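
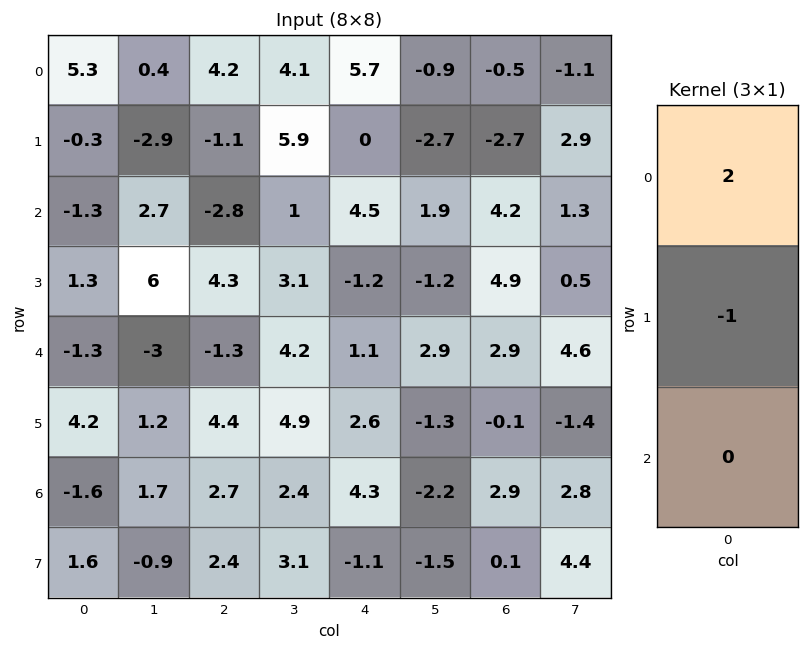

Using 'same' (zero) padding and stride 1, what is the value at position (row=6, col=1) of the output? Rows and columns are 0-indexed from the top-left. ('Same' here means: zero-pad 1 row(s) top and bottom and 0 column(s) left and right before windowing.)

0.7

The receptive field on the zero-padded input at this output position is [1.2 / 1.7 / -0.9]. Elementwise product with the kernel and sum: 1.2·2 + 1.7·-1.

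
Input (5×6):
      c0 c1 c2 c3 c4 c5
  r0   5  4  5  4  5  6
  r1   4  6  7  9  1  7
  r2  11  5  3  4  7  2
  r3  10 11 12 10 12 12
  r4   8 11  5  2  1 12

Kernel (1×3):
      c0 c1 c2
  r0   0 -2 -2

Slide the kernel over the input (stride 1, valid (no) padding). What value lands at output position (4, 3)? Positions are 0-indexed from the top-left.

-26

The receptive field on the input at this output position is [2 1 12]. Elementwise product with the kernel and sum: 1·-2 + 12·-2.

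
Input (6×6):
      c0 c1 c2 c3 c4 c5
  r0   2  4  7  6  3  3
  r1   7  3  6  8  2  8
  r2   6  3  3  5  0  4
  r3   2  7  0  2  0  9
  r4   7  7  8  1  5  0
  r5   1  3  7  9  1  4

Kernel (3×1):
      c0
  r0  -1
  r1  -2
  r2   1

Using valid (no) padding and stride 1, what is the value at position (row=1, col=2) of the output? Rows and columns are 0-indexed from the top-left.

-12

The receptive field on the input at this output position is [6 / 3 / 0]. Elementwise product with the kernel and sum: 6·-1 + 3·-2 + 0·1.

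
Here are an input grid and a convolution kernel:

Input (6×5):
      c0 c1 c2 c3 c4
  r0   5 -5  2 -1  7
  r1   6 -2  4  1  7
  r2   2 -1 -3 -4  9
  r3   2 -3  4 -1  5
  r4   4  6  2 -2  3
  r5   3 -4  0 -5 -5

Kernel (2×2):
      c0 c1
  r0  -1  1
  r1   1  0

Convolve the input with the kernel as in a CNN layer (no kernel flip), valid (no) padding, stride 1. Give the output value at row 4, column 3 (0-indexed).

The receptive field on the input at this output position is [-2 3 / -5 -5]. Elementwise product with the kernel and sum: -2·-1 + 3·1 + -5·1.

0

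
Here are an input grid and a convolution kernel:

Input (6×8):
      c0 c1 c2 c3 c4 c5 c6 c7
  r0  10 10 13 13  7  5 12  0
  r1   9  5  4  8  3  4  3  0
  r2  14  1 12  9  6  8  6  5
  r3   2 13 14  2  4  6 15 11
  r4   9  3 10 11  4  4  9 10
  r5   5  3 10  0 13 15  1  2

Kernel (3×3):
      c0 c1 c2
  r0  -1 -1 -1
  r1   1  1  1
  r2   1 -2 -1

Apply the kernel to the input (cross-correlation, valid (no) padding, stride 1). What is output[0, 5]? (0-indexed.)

The receptive field on the input at this output position is [5 12 0 / 4 3 0 / 8 6 5]. Elementwise product with the kernel and sum: 5·-1 + 12·-1 + 0·-1 + 4·1 + 3·1 + 0·1 + 8·1 + 6·-2 + 5·-1.

-19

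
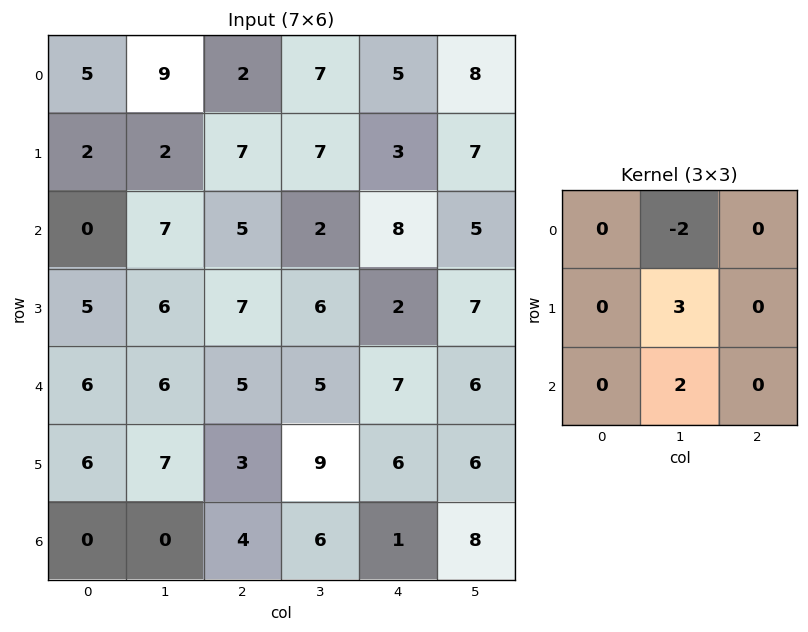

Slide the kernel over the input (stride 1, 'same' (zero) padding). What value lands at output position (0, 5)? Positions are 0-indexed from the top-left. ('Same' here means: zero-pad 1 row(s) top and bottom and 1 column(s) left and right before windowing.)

The receptive field on the zero-padded input at this output position is [0 0 0 / 5 8 0 / 3 7 0]. Elementwise product with the kernel and sum: 0·-2 + 8·3 + 7·2.

38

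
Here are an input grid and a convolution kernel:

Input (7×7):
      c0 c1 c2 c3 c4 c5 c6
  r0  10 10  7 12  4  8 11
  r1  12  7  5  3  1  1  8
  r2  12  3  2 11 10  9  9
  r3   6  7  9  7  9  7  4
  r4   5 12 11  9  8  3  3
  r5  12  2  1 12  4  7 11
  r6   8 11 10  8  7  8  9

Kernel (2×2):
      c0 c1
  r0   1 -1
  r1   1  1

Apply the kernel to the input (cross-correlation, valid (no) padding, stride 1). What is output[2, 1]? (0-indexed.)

The receptive field on the input at this output position is [3 2 / 7 9]. Elementwise product with the kernel and sum: 3·1 + 2·-1 + 7·1 + 9·1.

17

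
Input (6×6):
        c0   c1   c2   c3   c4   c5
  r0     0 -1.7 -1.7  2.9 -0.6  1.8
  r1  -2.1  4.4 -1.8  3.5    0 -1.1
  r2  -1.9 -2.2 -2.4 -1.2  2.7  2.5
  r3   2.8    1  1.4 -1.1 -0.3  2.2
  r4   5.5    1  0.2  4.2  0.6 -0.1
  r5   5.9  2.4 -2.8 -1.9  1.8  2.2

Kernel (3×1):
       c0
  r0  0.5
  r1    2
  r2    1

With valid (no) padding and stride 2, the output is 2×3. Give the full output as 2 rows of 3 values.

-6.1 -6.85 2.4
10.15 1.8 1.35

Output[0,0]: The receptive field on the input at this output position is [0 / -2.1 / -1.9]. Elementwise product with the kernel and sum: 0·0.5 + -2.1·2 + -1.9·1.
Output[0,1]: The receptive field on the input at this output position is [-1.7 / -1.8 / -2.4]. Elementwise product with the kernel and sum: -1.7·0.5 + -1.8·2 + -2.4·1.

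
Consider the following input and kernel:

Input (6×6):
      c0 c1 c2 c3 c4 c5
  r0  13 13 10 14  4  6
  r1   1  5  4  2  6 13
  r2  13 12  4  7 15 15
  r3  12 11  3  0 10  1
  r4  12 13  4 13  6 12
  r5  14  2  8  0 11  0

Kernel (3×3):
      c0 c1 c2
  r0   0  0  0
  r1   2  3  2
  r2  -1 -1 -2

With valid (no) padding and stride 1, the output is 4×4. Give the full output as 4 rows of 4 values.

Output[0,0]: The receptive field on the input at this output position is [13 13 10 / 1 5 4 / 13 12 4]. Elementwise product with the kernel and sum: 1·2 + 5·3 + 4·2 + 13·-1 + 12·-1 + 4·-2.
Output[0,1]: The receptive field on the input at this output position is [13 10 14 / 5 4 2 / 12 4 7]. Elementwise product with the kernel and sum: 5·2 + 4·3 + 2·2 + 12·-1 + 4·-1 + 7·-2.

-8 -4 -15 -4
41 36 36 77
30 -12 -3 -11
39 54 29 57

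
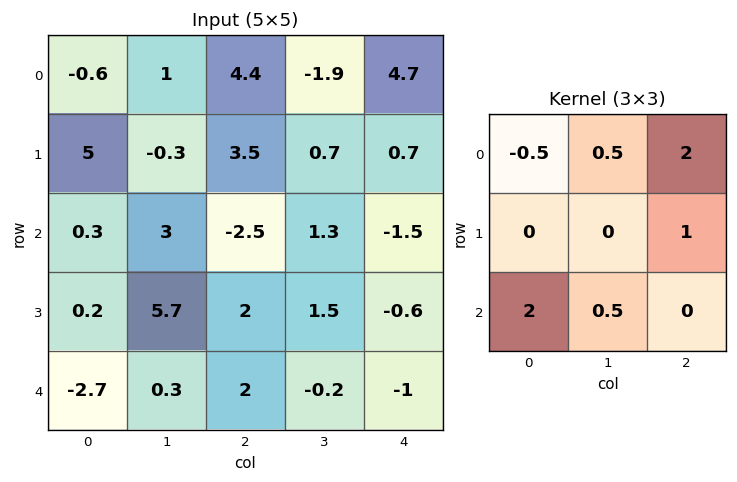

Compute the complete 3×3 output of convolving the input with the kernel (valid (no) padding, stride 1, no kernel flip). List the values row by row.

Output[0,0]: The receptive field on the input at this output position is [-0.6 1 4.4 / 5 -0.3 3.5 / 0.3 3 -2.5]. Elementwise product with the kernel and sum: -0.6·-0.5 + 1·0.5 + 4.4·2 + 3.5·1 + 0.3·2 + 3·0.5.

15.2 3.35 2.6
5.1 17 3.25
-6.9 2.95 2.2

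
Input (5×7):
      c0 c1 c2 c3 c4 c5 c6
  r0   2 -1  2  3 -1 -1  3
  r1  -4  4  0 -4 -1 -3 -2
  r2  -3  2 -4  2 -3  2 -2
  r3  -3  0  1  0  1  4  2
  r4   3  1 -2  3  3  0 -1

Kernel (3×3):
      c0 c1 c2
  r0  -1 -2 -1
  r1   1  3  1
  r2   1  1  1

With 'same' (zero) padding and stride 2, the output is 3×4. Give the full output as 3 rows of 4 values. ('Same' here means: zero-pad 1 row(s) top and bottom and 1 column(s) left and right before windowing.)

Output[0,0]: The receptive field on the zero-padded input at this output position is [0 0 0 / 0 2 -1 / 0 -4 4]. Elementwise product with the kernel and sum: 0·-1 + 0·-2 + 0·-1 + 0·1 + 2·3 + -1·1 + 0·1 + -4·1 + 4·1.

5 8 -9 3
-6 -7 9 9
16 -4 6 -11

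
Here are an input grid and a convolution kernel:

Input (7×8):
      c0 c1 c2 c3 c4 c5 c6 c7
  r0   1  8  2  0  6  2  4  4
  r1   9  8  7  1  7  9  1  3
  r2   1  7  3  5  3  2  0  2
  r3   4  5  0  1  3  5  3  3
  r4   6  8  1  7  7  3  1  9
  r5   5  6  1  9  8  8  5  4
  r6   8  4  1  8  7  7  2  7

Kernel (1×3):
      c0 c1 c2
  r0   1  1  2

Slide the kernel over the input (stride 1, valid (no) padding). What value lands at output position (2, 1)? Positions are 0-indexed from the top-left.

20

The receptive field on the input at this output position is [7 3 5]. Elementwise product with the kernel and sum: 7·1 + 3·1 + 5·2.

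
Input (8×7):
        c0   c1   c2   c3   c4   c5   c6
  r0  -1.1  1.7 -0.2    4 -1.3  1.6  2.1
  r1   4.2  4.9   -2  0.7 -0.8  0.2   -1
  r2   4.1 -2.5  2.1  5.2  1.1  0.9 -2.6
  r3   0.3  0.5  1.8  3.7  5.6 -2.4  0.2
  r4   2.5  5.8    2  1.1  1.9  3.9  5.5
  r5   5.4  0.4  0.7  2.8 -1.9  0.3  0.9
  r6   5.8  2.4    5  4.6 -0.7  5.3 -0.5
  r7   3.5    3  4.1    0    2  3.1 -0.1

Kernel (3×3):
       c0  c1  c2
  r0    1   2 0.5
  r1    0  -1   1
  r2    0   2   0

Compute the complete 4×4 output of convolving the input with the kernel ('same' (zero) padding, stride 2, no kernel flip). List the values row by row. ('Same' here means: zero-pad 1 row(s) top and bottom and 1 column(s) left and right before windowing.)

11.2 0.2 1.3 -4.1
4.85 7.95 10.2 1.2
14.95 6.45 11.9 -5.7
14.6 11 9.15 2.4

Output[0,0]: The receptive field on the zero-padded input at this output position is [0 0 0 / 0 -1.1 1.7 / 0 4.2 4.9]. Elementwise product with the kernel and sum: 0·1 + 0·2 + 0·0.5 + -1.1·-1 + 1.7·1 + 4.2·2.
Output[0,1]: The receptive field on the zero-padded input at this output position is [0 0 0 / 1.7 -0.2 4 / 4.9 -2 0.7]. Elementwise product with the kernel and sum: 0·1 + 0·2 + 0·0.5 + -0.2·-1 + 4·1 + -2·2.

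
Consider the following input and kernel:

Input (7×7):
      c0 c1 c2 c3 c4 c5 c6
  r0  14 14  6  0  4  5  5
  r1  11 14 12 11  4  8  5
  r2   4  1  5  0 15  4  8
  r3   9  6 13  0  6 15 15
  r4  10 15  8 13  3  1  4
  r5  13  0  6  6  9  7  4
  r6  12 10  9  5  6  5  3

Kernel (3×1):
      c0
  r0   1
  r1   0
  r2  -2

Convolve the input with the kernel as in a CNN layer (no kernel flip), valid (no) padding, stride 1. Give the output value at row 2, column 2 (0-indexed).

-11

The receptive field on the input at this output position is [5 / 13 / 8]. Elementwise product with the kernel and sum: 5·1 + 8·-2.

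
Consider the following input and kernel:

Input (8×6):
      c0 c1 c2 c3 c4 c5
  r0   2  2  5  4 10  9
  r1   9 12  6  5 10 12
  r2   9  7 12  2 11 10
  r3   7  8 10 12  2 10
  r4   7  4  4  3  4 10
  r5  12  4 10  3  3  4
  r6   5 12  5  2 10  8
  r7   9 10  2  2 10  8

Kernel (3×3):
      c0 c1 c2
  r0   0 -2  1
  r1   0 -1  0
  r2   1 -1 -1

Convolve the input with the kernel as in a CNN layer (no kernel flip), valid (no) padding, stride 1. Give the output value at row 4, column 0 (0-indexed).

The receptive field on the input at this output position is [7 4 4 / 12 4 10 / 5 12 5]. Elementwise product with the kernel and sum: 4·-2 + 4·1 + 4·-1 + 5·1 + 12·-1 + 5·-1.

-20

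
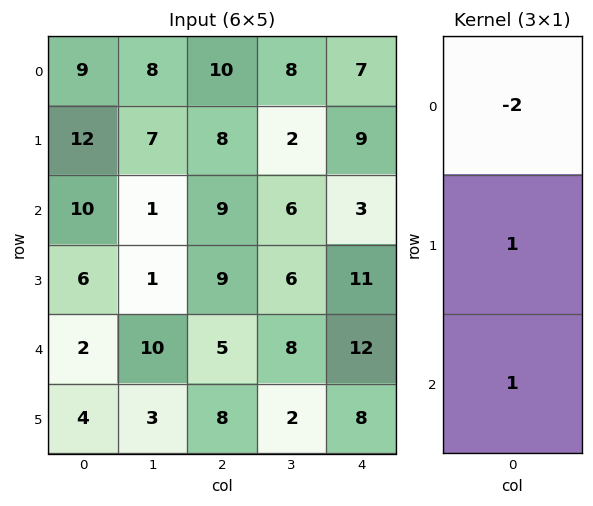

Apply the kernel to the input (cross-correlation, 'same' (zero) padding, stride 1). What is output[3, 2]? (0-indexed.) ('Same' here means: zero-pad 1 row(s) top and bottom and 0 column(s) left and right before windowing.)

-4

The receptive field on the zero-padded input at this output position is [9 / 9 / 5]. Elementwise product with the kernel and sum: 9·-2 + 9·1 + 5·1.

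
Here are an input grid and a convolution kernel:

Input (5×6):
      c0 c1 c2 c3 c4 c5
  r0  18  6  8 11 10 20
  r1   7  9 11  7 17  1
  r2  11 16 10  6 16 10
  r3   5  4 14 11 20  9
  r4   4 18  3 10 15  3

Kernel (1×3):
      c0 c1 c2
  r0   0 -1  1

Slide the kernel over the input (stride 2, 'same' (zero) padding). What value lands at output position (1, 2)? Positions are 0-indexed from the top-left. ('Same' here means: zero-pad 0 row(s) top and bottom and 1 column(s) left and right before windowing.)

The receptive field on the zero-padded input at this output position is [6 16 10]. Elementwise product with the kernel and sum: 16·-1 + 10·1.

-6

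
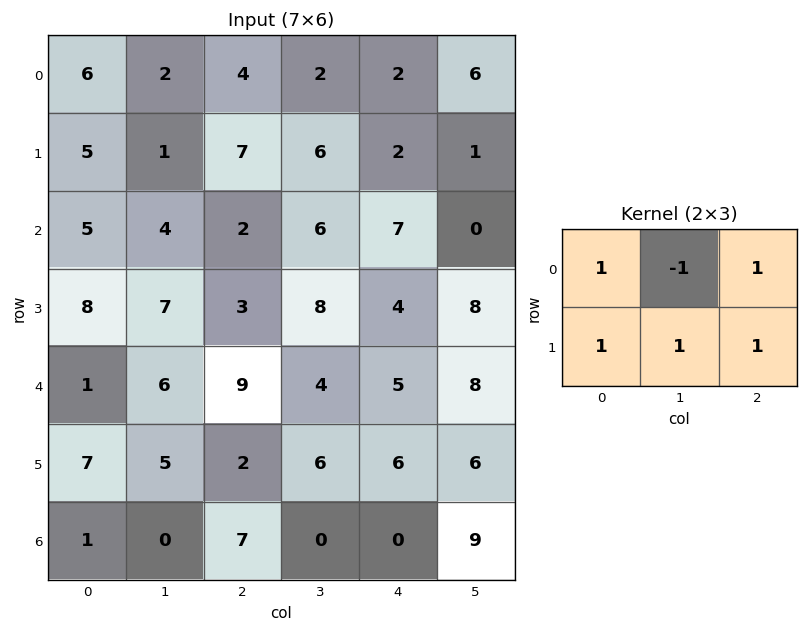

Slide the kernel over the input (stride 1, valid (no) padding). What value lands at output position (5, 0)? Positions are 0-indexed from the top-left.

12

The receptive field on the input at this output position is [7 5 2 / 1 0 7]. Elementwise product with the kernel and sum: 7·1 + 5·-1 + 2·1 + 1·1 + 0·1 + 7·1.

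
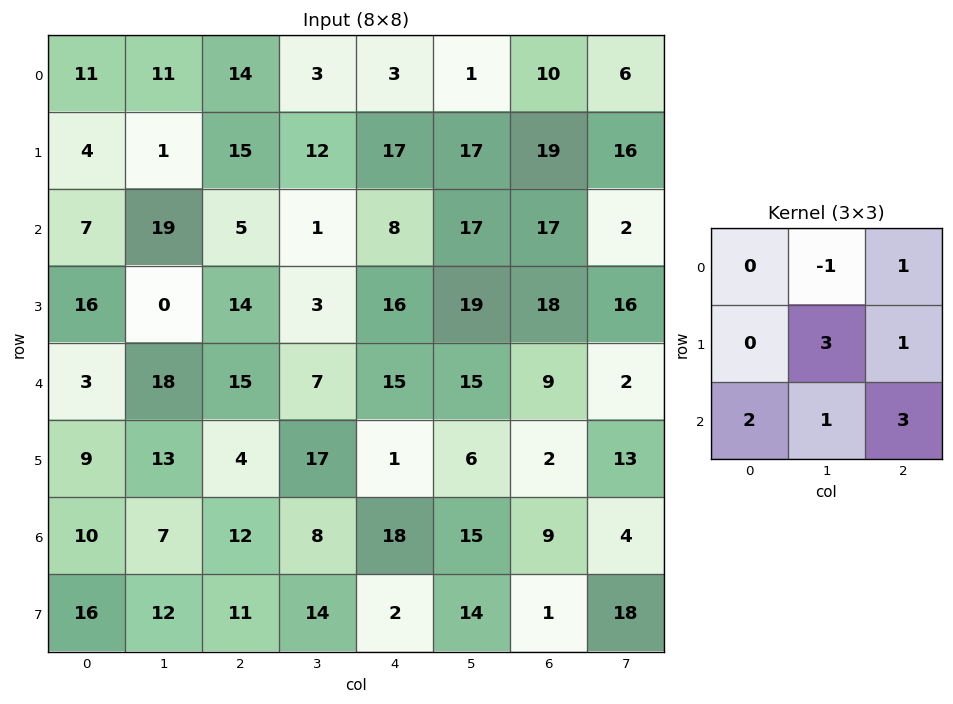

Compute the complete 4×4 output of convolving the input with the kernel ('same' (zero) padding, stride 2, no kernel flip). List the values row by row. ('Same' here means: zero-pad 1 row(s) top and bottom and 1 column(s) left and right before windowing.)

Output[0,0]: The receptive field on the zero-padded input at this output position is [0 0 0 / 0 11 11 / 0 4 1]. Elementwise product with the kernel and sum: 0·-1 + 0·1 + 11·3 + 11·1 + 0·2 + 4·1 + 1·3.

51 98 102 137
53 36 120 154
59 122 116 80
93 134 146 125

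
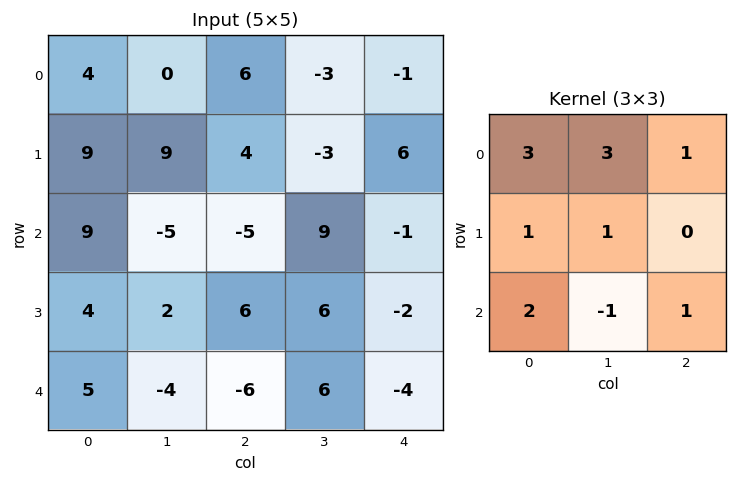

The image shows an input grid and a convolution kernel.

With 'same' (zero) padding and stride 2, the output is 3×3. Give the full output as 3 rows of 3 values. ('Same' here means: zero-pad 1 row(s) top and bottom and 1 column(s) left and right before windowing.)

Output[0,0]: The receptive field on the zero-padded input at this output position is [0 0 0 / 0 4 0 / 0 9 9]. Elementwise product with the kernel and sum: 0·3 + 0·3 + 0·1 + 0·1 + 4·1 + 0·2 + 9·-1 + 9·1.
Output[0,1]: The receptive field on the zero-padded input at this output position is [0 0 0 / 0 6 -3 / 9 4 -3]. Elementwise product with the kernel and sum: 0·3 + 0·3 + 0·1 + 0·1 + 6·1 + 9·2 + 4·-1 + -3·1.

4 17 -16
43 30 31
19 20 14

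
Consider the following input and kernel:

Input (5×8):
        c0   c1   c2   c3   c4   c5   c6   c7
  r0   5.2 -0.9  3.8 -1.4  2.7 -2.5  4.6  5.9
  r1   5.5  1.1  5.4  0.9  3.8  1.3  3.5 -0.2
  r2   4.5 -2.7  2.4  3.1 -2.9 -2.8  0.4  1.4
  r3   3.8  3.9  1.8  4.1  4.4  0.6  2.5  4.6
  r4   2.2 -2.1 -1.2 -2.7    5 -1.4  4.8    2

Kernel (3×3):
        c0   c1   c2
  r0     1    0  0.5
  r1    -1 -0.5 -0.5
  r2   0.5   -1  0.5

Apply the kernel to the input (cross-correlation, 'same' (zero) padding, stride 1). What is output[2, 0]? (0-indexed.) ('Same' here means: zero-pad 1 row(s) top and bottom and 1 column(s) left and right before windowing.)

The receptive field on the zero-padded input at this output position is [0 5.5 1.1 / 0 4.5 -2.7 / 0 3.8 3.9]. Elementwise product with the kernel and sum: 0·1 + 1.1·0.5 + 0·-1 + 4.5·-0.5 + -2.7·-0.5 + 0·0.5 + 3.8·-1 + 3.9·0.5.

-2.2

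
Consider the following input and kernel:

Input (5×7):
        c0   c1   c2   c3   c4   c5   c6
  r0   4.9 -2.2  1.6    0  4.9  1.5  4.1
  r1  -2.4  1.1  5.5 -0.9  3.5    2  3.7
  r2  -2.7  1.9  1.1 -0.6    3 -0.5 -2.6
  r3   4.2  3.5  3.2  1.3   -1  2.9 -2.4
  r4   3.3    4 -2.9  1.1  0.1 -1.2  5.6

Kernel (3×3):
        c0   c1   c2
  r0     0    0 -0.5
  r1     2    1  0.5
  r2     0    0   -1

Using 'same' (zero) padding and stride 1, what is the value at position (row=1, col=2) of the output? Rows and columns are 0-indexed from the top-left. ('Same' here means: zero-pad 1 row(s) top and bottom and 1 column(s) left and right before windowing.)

The receptive field on the zero-padded input at this output position is [-2.2 1.6 0 / 1.1 5.5 -0.9 / 1.9 1.1 -0.6]. Elementwise product with the kernel and sum: 0·-0.5 + 1.1·2 + 5.5·1 + -0.9·0.5 + -0.6·-1.

7.85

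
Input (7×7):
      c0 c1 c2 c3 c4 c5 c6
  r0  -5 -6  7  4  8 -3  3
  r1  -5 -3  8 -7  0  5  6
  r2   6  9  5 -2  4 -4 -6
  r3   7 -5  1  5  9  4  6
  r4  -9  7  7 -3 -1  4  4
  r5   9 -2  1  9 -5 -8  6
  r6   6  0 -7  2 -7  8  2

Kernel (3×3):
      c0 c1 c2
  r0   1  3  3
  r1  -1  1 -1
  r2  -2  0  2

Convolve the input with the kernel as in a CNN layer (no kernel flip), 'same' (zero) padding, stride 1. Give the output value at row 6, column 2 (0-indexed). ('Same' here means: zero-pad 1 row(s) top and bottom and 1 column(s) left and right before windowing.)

The receptive field on the zero-padded input at this output position is [-2 1 9 / 0 -7 2 / 0 0 0]. Elementwise product with the kernel and sum: -2·1 + 1·3 + 9·3 + 0·-1 + -7·1 + 2·-1 + 0·-2 + 0·2.

19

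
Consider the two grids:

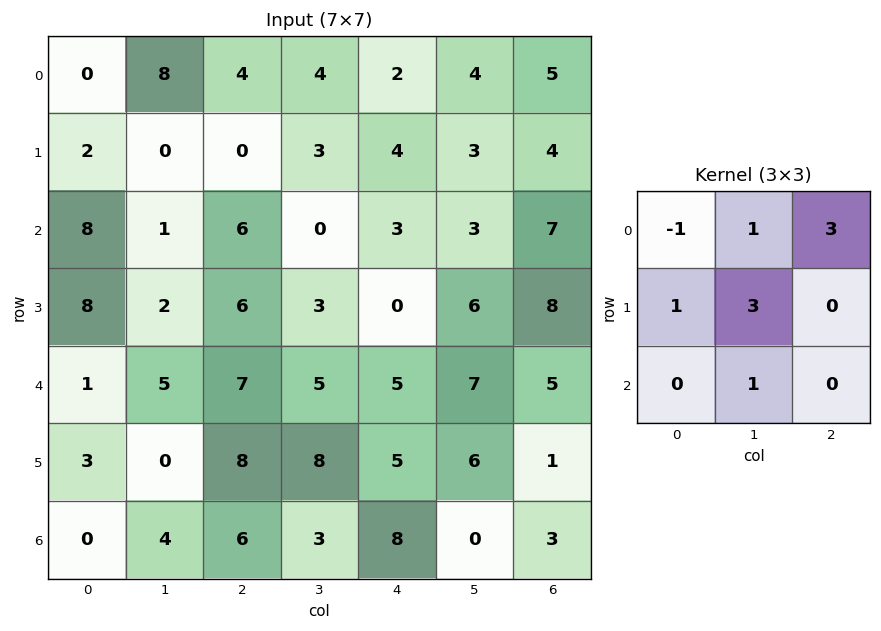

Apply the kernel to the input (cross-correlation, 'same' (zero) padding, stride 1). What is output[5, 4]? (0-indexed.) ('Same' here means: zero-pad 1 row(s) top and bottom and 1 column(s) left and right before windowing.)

The receptive field on the zero-padded input at this output position is [5 5 7 / 8 5 6 / 3 8 0]. Elementwise product with the kernel and sum: 5·-1 + 5·1 + 7·3 + 8·1 + 5·3 + 8·1.

52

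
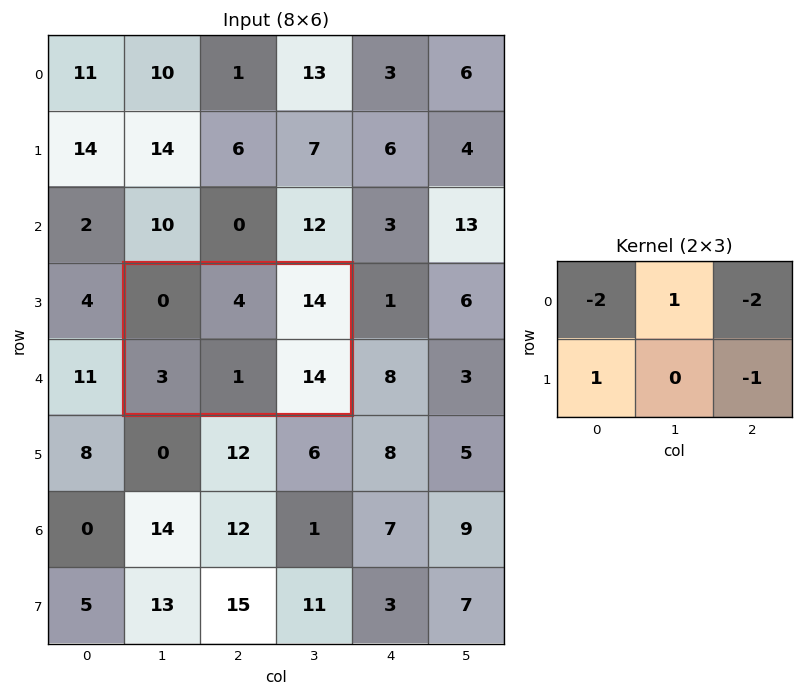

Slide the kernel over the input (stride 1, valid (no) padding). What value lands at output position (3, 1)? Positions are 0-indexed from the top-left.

The receptive field on the input at this output position is [0 4 14 / 3 1 14]. Elementwise product with the kernel and sum: 0·-2 + 4·1 + 14·-2 + 3·1 + 14·-1.

-35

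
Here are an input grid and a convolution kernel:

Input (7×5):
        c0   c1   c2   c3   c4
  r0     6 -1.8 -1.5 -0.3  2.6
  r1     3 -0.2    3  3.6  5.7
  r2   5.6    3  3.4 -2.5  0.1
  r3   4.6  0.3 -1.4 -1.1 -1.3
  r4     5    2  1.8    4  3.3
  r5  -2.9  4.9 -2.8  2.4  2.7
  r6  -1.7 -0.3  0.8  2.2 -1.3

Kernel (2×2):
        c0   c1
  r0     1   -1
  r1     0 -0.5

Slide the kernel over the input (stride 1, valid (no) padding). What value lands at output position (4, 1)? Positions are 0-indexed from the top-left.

The receptive field on the input at this output position is [2 1.8 / 4.9 -2.8]. Elementwise product with the kernel and sum: 2·1 + 1.8·-1 + -2.8·-0.5.

1.6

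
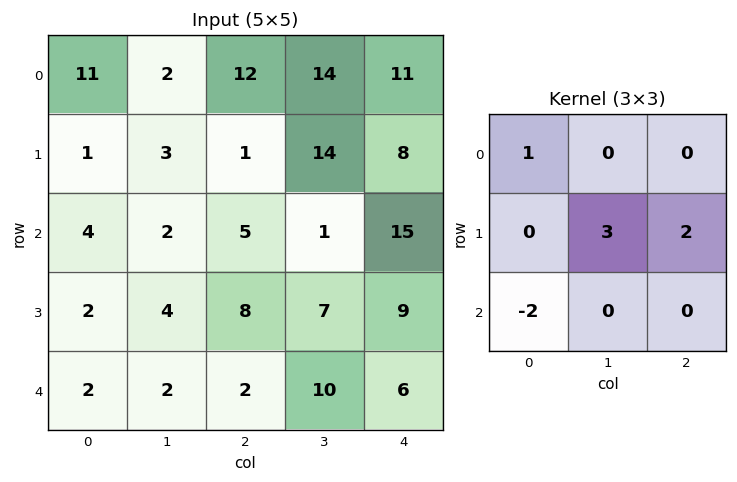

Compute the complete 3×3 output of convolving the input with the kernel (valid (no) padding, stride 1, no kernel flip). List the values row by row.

14 29 60
13 12 18
28 36 40

Output[0,0]: The receptive field on the input at this output position is [11 2 12 / 1 3 1 / 4 2 5]. Elementwise product with the kernel and sum: 11·1 + 3·3 + 1·2 + 4·-2.
Output[0,1]: The receptive field on the input at this output position is [2 12 14 / 3 1 14 / 2 5 1]. Elementwise product with the kernel and sum: 2·1 + 1·3 + 14·2 + 2·-2.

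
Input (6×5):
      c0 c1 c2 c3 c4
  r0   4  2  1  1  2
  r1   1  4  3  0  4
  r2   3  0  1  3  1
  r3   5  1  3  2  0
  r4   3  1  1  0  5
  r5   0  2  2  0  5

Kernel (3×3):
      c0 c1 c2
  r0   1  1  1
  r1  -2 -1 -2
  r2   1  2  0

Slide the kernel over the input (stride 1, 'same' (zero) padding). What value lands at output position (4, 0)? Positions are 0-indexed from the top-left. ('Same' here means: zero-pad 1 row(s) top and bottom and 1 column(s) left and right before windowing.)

The receptive field on the zero-padded input at this output position is [0 5 1 / 0 3 1 / 0 0 2]. Elementwise product with the kernel and sum: 0·1 + 5·1 + 1·1 + 0·-2 + 3·-1 + 1·-2 + 0·1 + 0·2.

1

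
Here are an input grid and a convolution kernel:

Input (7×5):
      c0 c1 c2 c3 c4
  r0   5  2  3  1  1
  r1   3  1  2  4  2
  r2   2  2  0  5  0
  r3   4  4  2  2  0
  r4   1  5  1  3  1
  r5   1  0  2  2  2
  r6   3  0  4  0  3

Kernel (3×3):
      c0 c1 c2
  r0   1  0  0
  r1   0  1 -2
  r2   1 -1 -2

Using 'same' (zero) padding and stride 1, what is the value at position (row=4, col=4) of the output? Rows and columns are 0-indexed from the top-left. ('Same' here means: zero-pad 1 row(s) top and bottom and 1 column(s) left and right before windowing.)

The receptive field on the zero-padded input at this output position is [2 0 0 / 3 1 0 / 2 2 0]. Elementwise product with the kernel and sum: 2·1 + 1·1 + 0·-2 + 2·1 + 2·-1 + 0·-2.

3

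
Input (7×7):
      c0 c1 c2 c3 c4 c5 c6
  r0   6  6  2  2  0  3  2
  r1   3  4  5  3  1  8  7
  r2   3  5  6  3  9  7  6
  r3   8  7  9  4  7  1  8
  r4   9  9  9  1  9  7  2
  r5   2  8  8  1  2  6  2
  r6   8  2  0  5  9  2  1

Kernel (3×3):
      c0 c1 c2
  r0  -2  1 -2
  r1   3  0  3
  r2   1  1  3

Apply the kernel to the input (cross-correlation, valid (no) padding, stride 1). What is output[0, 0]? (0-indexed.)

The receptive field on the input at this output position is [6 6 2 / 3 4 5 / 3 5 6]. Elementwise product with the kernel and sum: 6·-2 + 6·1 + 2·-2 + 3·3 + 5·3 + 3·1 + 5·1 + 6·3.

40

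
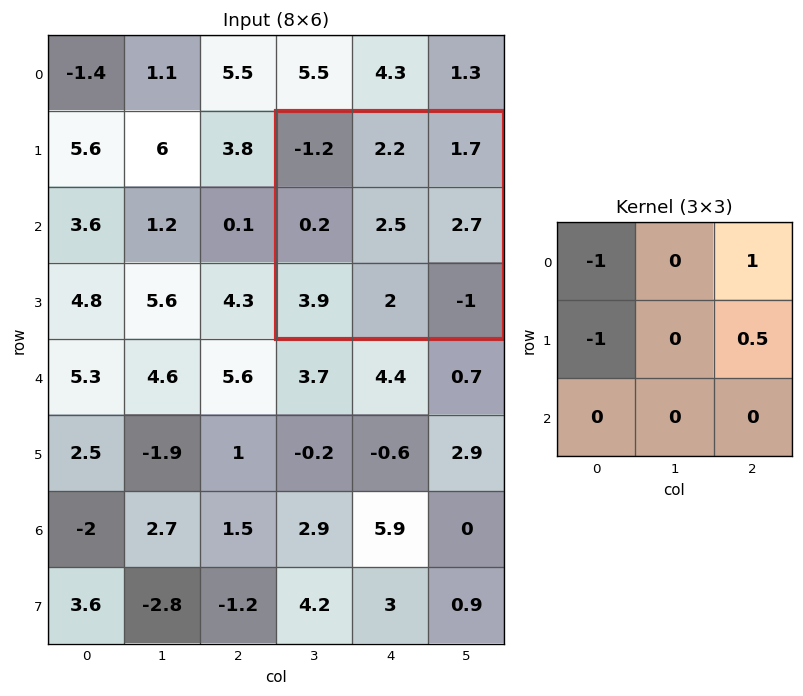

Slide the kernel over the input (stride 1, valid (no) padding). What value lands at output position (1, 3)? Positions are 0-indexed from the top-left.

The receptive field on the input at this output position is [-1.2 2.2 1.7 / 0.2 2.5 2.7 / 3.9 2 -1]. Elementwise product with the kernel and sum: -1.2·-1 + 1.7·1 + 0.2·-1 + 2.7·0.5.

4.05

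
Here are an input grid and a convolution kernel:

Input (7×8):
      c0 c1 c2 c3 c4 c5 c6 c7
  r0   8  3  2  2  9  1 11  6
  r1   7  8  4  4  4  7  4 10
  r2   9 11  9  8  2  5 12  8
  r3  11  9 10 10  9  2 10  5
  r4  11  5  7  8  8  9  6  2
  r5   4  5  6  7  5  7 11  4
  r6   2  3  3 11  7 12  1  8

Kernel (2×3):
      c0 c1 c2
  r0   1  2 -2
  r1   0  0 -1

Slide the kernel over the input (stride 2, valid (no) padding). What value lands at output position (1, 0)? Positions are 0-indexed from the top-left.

3

The receptive field on the input at this output position is [9 11 9 / 11 9 10]. Elementwise product with the kernel and sum: 9·1 + 11·2 + 9·-2 + 10·-1.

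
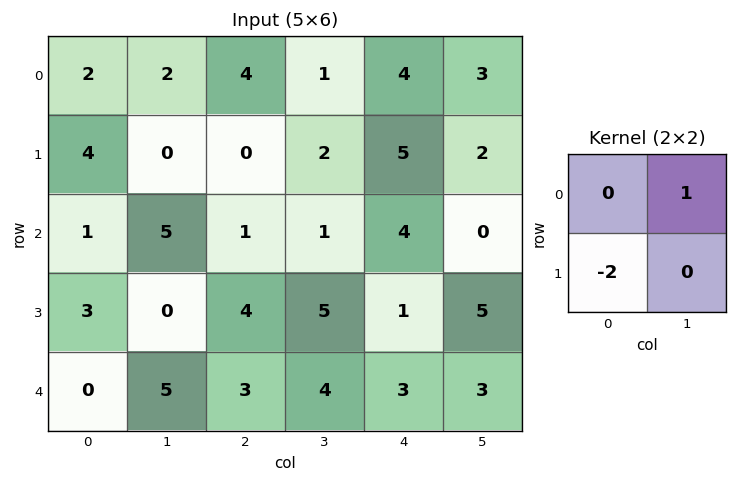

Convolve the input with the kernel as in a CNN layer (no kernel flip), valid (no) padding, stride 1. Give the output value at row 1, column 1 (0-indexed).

-10

The receptive field on the input at this output position is [0 0 / 5 1]. Elementwise product with the kernel and sum: 0·1 + 5·-2.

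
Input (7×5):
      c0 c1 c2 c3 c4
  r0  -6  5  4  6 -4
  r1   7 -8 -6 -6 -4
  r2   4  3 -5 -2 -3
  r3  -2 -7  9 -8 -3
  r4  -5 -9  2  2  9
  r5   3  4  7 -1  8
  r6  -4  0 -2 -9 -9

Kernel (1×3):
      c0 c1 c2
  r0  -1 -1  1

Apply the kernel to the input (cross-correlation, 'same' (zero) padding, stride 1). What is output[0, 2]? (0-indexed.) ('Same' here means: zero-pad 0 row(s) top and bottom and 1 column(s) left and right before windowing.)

-3

The receptive field on the zero-padded input at this output position is [5 4 6]. Elementwise product with the kernel and sum: 5·-1 + 4·-1 + 6·1.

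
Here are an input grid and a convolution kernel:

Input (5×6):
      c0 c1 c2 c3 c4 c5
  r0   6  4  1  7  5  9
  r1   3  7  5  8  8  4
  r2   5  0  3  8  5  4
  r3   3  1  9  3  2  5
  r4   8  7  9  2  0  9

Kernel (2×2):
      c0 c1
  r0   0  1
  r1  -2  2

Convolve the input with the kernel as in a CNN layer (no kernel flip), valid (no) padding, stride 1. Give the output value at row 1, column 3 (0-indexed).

2

The receptive field on the input at this output position is [8 8 / 8 5]. Elementwise product with the kernel and sum: 8·1 + 8·-2 + 5·2.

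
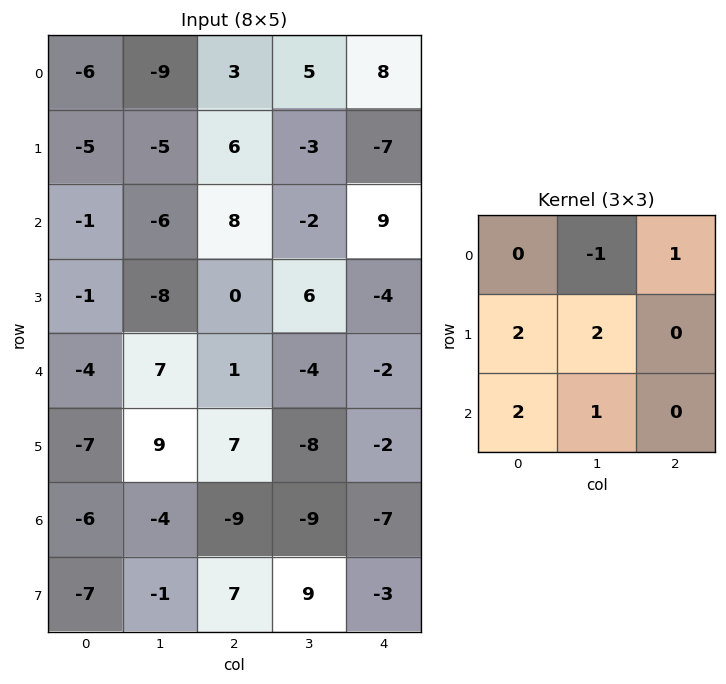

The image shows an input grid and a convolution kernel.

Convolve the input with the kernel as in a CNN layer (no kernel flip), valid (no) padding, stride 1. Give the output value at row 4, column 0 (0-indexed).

-18

The receptive field on the input at this output position is [-4 7 1 / -7 9 7 / -6 -4 -9]. Elementwise product with the kernel and sum: 7·-1 + 1·1 + -7·2 + 9·2 + -6·2 + -4·1.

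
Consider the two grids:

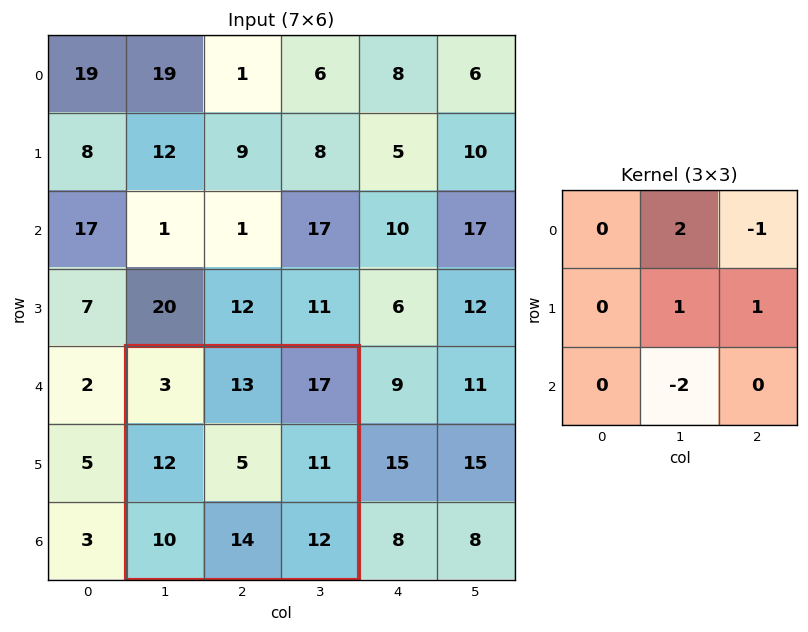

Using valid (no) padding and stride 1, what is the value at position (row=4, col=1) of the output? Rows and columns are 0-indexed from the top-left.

-3

The receptive field on the input at this output position is [3 13 17 / 12 5 11 / 10 14 12]. Elementwise product with the kernel and sum: 13·2 + 17·-1 + 5·1 + 11·1 + 14·-2.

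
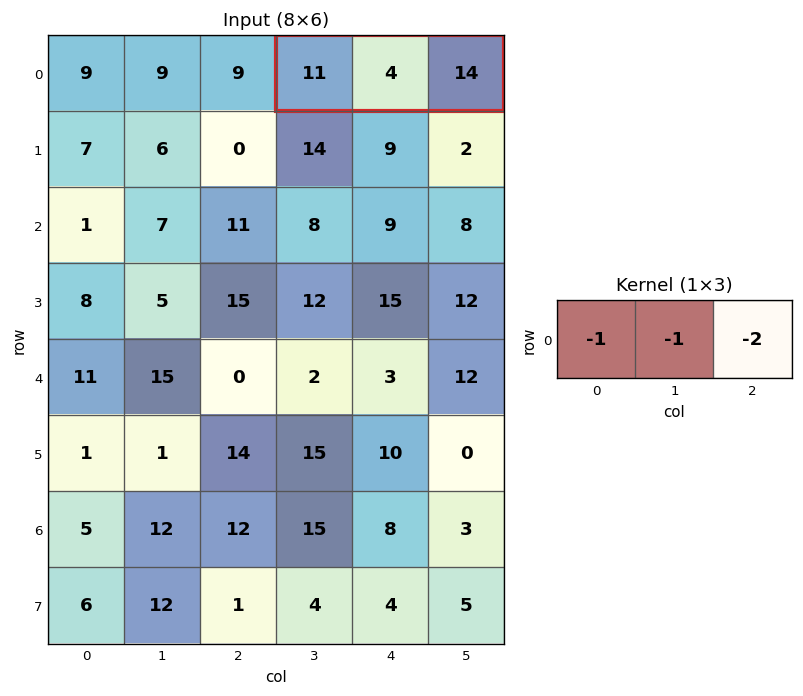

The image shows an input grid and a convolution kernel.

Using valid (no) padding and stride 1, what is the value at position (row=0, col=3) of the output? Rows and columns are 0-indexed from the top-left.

-43

The receptive field on the input at this output position is [11 4 14]. Elementwise product with the kernel and sum: 11·-1 + 4·-1 + 14·-2.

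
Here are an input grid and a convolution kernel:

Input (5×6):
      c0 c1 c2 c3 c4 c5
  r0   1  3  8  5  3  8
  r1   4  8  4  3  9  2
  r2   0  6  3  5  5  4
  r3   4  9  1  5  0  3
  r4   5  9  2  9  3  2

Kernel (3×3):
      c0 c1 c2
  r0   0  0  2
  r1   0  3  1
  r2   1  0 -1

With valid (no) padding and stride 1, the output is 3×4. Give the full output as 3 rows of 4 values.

41 26 22 46
32 24 39 25
37 18 24 18

Output[0,0]: The receptive field on the input at this output position is [1 3 8 / 4 8 4 / 0 6 3]. Elementwise product with the kernel and sum: 8·2 + 8·3 + 4·1 + 0·1 + 3·-1.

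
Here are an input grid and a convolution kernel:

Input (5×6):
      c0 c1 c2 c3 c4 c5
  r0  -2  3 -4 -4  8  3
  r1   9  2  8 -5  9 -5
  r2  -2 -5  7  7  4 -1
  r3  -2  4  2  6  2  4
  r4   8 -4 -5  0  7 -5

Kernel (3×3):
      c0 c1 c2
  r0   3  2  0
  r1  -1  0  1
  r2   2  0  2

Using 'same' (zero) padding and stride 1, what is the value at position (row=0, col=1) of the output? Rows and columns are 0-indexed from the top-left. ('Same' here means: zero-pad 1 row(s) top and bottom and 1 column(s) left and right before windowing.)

The receptive field on the zero-padded input at this output position is [0 0 0 / -2 3 -4 / 9 2 8]. Elementwise product with the kernel and sum: 0·3 + 0·2 + -2·-1 + -4·1 + 9·2 + 8·2.

32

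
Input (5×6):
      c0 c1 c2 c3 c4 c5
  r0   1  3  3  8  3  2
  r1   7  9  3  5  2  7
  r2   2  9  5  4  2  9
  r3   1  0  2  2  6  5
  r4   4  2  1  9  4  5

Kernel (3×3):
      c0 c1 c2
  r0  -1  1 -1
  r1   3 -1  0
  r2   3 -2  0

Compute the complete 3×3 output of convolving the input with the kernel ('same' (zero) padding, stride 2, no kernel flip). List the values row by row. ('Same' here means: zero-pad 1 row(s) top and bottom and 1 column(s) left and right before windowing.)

-15 27 32
-6 7 -6
-3 5 22

Output[0,0]: The receptive field on the zero-padded input at this output position is [0 0 0 / 0 1 3 / 0 7 9]. Elementwise product with the kernel and sum: 0·-1 + 0·1 + 0·-1 + 0·3 + 1·-1 + 0·3 + 7·-2.
Output[0,1]: The receptive field on the zero-padded input at this output position is [0 0 0 / 3 3 8 / 9 3 5]. Elementwise product with the kernel and sum: 0·-1 + 0·1 + 0·-1 + 3·3 + 3·-1 + 9·3 + 3·-2.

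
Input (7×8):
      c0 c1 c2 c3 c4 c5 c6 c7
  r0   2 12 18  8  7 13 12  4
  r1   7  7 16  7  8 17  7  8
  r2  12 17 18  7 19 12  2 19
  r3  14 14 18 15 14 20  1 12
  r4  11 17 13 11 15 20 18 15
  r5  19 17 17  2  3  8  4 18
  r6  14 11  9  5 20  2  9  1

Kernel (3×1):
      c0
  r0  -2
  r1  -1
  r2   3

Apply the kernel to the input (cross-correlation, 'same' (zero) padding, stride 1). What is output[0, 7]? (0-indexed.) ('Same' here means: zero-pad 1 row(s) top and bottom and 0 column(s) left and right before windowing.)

20

The receptive field on the zero-padded input at this output position is [0 / 4 / 8]. Elementwise product with the kernel and sum: 0·-2 + 4·-1 + 8·3.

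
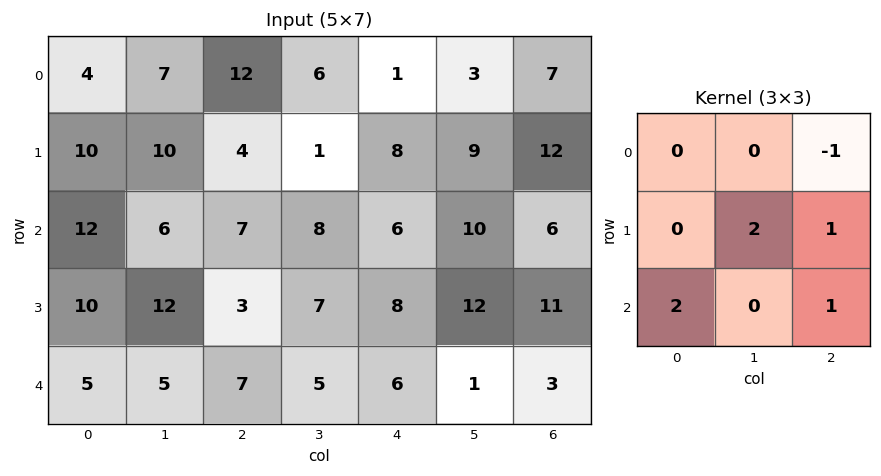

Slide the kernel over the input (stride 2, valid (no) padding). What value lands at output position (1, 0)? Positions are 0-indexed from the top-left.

37

The receptive field on the input at this output position is [12 6 7 / 10 12 3 / 5 5 7]. Elementwise product with the kernel and sum: 7·-1 + 12·2 + 3·1 + 5·2 + 7·1.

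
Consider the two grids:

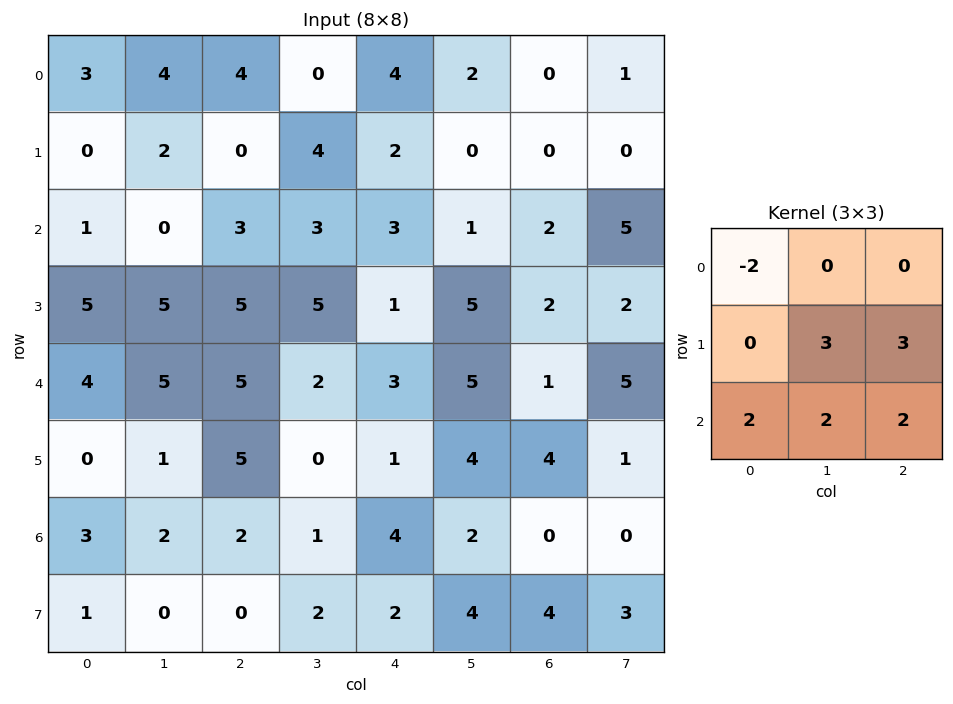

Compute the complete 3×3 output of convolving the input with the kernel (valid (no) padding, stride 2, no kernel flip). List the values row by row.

8 28 4
56 32 33
24 7 30

Output[0,0]: The receptive field on the input at this output position is [3 4 4 / 0 2 0 / 1 0 3]. Elementwise product with the kernel and sum: 3·-2 + 2·3 + 0·3 + 1·2 + 0·2 + 3·2.
Output[0,1]: The receptive field on the input at this output position is [4 0 4 / 0 4 2 / 3 3 3]. Elementwise product with the kernel and sum: 4·-2 + 4·3 + 2·3 + 3·2 + 3·2 + 3·2.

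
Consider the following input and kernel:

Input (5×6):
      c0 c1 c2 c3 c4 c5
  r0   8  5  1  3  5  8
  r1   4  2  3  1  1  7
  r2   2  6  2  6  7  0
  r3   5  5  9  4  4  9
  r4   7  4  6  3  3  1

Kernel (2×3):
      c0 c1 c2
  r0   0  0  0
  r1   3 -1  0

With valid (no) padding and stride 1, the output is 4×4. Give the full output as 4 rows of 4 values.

10 3 8 2
0 16 0 11
10 6 23 8
17 6 15 6

Output[0,0]: The receptive field on the input at this output position is [8 5 1 / 4 2 3]. Elementwise product with the kernel and sum: 4·3 + 2·-1.
Output[0,1]: The receptive field on the input at this output position is [5 1 3 / 2 3 1]. Elementwise product with the kernel and sum: 2·3 + 3·-1.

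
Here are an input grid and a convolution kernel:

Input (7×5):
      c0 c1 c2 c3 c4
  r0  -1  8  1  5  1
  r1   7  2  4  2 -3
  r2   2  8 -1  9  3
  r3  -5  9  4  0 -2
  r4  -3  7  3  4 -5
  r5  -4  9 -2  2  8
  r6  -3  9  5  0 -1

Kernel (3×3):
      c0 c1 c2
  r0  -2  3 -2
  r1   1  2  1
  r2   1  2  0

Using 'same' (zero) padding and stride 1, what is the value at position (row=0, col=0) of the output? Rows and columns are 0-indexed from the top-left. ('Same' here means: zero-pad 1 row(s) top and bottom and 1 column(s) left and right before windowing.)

20

The receptive field on the zero-padded input at this output position is [0 0 0 / 0 -1 8 / 0 7 2]. Elementwise product with the kernel and sum: 0·-2 + 0·3 + 0·-2 + 0·1 + -1·2 + 8·1 + 0·1 + 7·2.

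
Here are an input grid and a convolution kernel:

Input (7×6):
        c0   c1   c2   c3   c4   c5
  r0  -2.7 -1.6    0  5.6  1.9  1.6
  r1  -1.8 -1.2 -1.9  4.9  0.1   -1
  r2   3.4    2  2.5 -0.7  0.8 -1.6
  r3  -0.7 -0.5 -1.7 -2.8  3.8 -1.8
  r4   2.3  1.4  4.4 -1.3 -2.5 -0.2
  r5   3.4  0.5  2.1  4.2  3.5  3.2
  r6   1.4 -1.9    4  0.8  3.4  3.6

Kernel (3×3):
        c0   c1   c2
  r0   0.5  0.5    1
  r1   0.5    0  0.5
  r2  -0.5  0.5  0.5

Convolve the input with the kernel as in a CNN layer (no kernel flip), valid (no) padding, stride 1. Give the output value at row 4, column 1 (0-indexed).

The receptive field on the input at this output position is [1.4 4.4 -1.3 / 0.5 2.1 4.2 / -1.9 4 0.8]. Elementwise product with the kernel and sum: 1.4·0.5 + 4.4·0.5 + -1.3·1 + 0.5·0.5 + 4.2·0.5 + -1.9·-0.5 + 4·0.5 + 0.8·0.5.

7.3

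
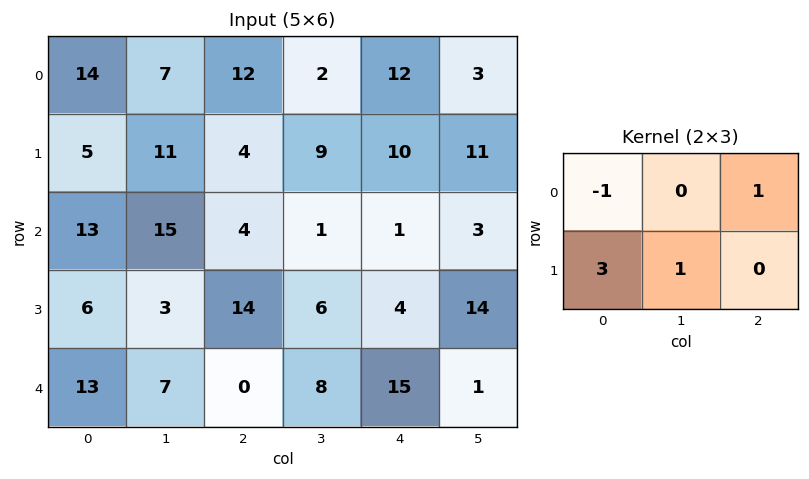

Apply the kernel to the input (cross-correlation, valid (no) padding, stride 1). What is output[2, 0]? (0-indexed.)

12

The receptive field on the input at this output position is [13 15 4 / 6 3 14]. Elementwise product with the kernel and sum: 13·-1 + 4·1 + 6·3 + 3·1.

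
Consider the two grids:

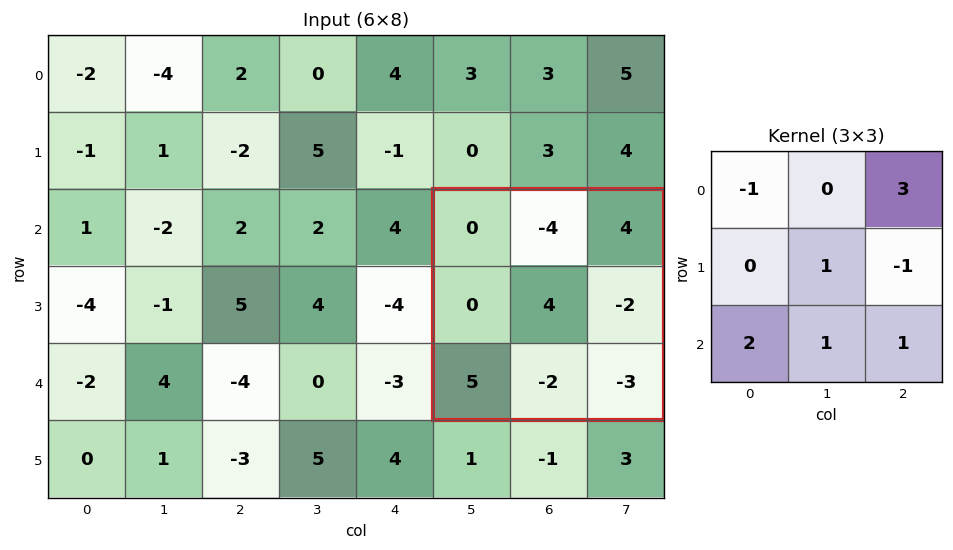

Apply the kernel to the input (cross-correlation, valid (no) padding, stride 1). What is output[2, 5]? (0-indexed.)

The receptive field on the input at this output position is [0 -4 4 / 0 4 -2 / 5 -2 -3]. Elementwise product with the kernel and sum: 0·-1 + 4·3 + 4·1 + -2·-1 + 5·2 + -2·1 + -3·1.

23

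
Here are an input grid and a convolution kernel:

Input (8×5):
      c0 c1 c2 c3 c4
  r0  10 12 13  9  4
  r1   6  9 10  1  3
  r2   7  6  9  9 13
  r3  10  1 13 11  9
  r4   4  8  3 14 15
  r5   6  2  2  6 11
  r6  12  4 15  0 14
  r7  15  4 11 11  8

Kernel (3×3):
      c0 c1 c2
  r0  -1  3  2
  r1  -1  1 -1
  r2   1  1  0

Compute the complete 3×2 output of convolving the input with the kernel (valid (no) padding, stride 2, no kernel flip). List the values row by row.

58 28
19 50
36 77

Output[0,0]: The receptive field on the input at this output position is [10 12 13 / 6 9 10 / 7 6 9]. Elementwise product with the kernel and sum: 10·-1 + 12·3 + 13·2 + 6·-1 + 9·1 + 10·-1 + 7·1 + 6·1.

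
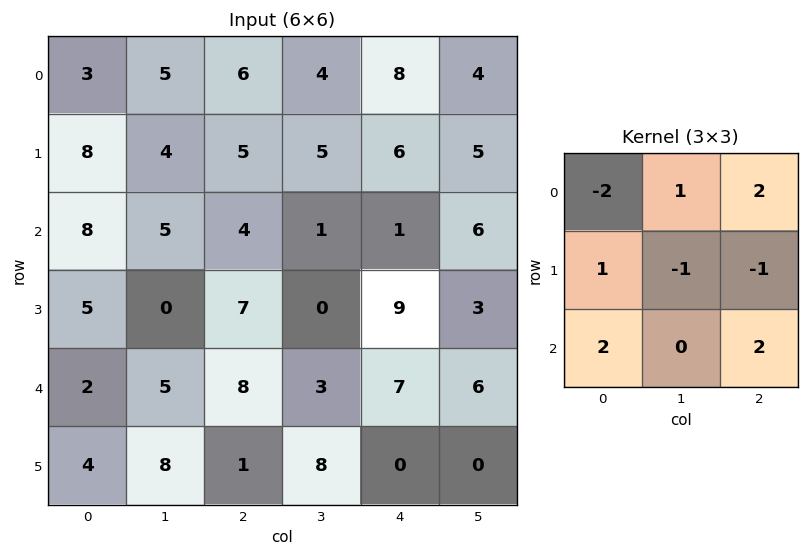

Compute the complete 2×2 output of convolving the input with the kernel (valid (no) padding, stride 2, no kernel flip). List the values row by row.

34 12
15 23

Output[0,0]: The receptive field on the input at this output position is [3 5 6 / 8 4 5 / 8 5 4]. Elementwise product with the kernel and sum: 3·-2 + 5·1 + 6·2 + 8·1 + 4·-1 + 5·-1 + 8·2 + 4·2.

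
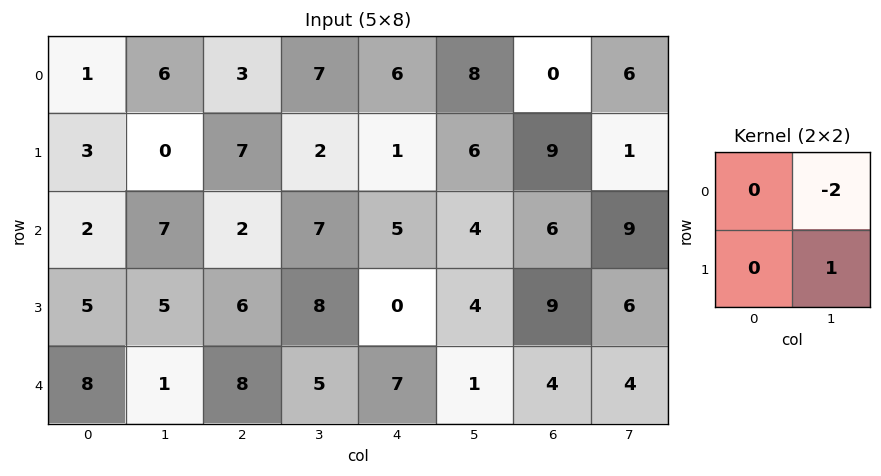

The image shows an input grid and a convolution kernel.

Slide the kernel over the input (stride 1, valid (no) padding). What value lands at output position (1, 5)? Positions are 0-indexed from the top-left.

The receptive field on the input at this output position is [6 9 / 4 6]. Elementwise product with the kernel and sum: 9·-2 + 6·1.

-12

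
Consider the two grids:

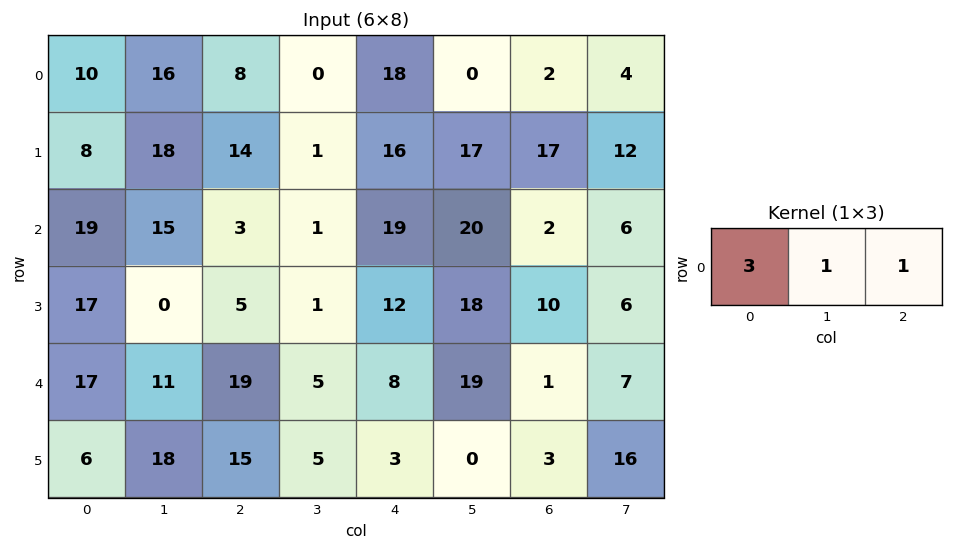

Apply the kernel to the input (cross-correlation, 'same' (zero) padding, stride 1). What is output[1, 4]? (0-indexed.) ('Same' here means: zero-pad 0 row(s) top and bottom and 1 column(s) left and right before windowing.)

36

The receptive field on the zero-padded input at this output position is [1 16 17]. Elementwise product with the kernel and sum: 1·3 + 16·1 + 17·1.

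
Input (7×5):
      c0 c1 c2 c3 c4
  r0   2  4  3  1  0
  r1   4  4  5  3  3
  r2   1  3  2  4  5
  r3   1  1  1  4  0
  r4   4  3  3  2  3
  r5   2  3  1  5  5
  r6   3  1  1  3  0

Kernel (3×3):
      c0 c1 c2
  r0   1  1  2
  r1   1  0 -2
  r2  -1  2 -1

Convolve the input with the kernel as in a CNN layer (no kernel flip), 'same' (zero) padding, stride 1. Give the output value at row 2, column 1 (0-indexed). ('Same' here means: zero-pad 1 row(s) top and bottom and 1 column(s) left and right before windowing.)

15

The receptive field on the zero-padded input at this output position is [4 4 5 / 1 3 2 / 1 1 1]. Elementwise product with the kernel and sum: 4·1 + 4·1 + 5·2 + 1·1 + 2·-2 + 1·-1 + 1·2 + 1·-1.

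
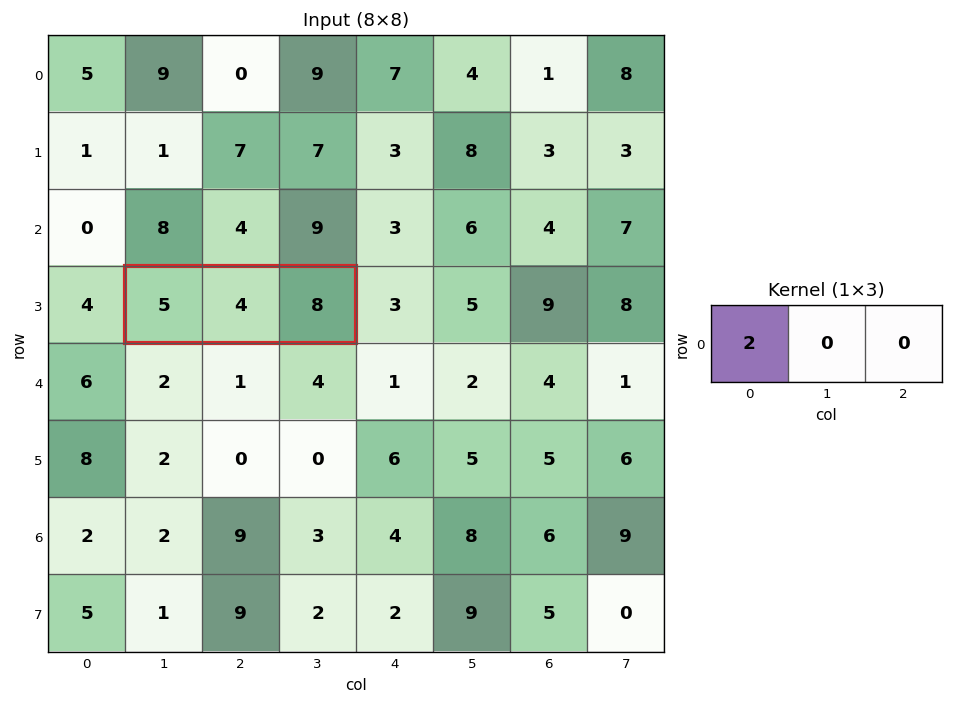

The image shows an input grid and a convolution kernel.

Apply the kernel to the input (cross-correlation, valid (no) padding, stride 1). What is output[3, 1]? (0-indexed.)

10

The receptive field on the input at this output position is [5 4 8]. Elementwise product with the kernel and sum: 5·2.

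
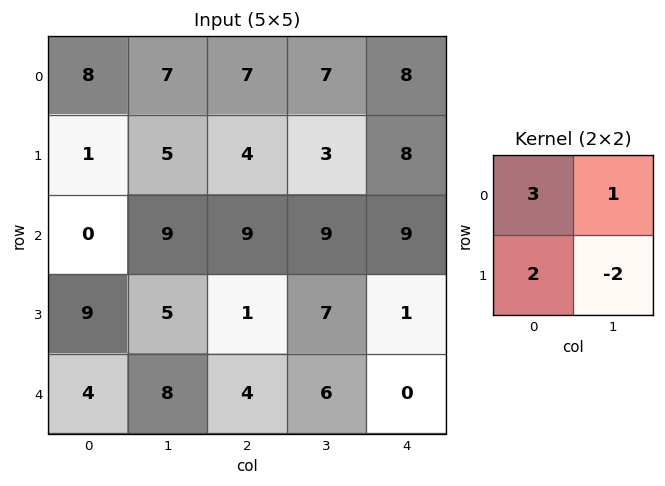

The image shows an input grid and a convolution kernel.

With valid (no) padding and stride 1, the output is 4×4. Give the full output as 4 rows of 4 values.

Output[0,0]: The receptive field on the input at this output position is [8 7 / 1 5]. Elementwise product with the kernel and sum: 8·3 + 7·1 + 1·2 + 5·-2.

23 30 30 19
-10 19 15 17
17 44 24 48
24 24 6 34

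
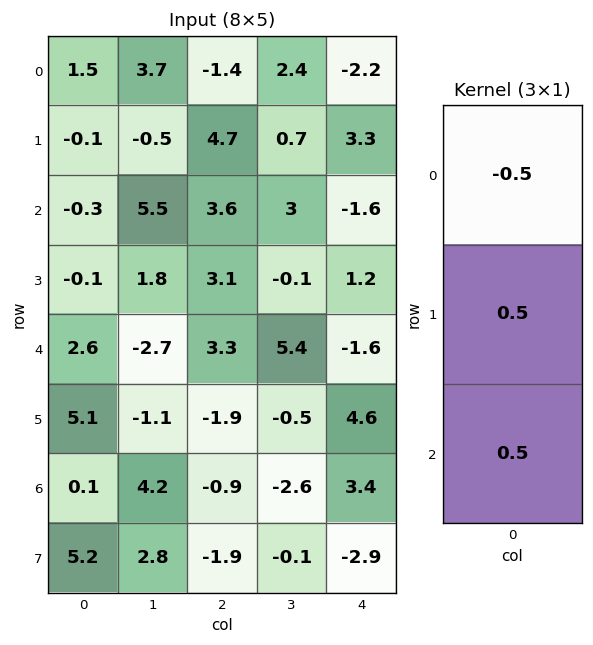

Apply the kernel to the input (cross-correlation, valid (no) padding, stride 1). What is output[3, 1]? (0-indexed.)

The receptive field on the input at this output position is [1.8 / -2.7 / -1.1]. Elementwise product with the kernel and sum: 1.8·-0.5 + -2.7·0.5 + -1.1·0.5.

-2.8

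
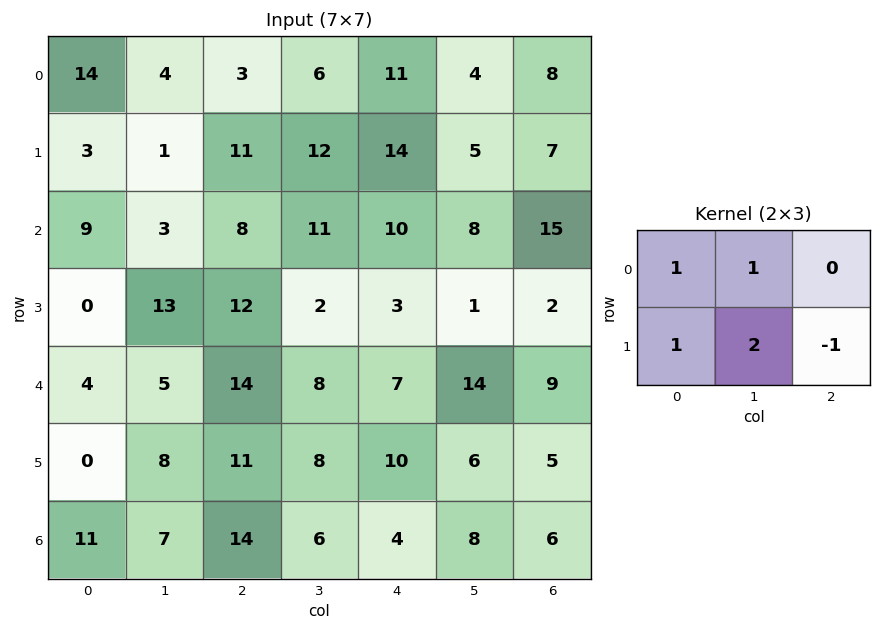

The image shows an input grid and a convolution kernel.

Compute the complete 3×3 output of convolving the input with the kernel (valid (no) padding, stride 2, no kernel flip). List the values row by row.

Output[0,0]: The receptive field on the input at this output position is [14 4 3 / 3 1 11]. Elementwise product with the kernel and sum: 14·1 + 4·1 + 3·1 + 1·2 + 11·-1.
Output[0,1]: The receptive field on the input at this output position is [3 6 11 / 11 12 14]. Elementwise product with the kernel and sum: 3·1 + 6·1 + 11·1 + 12·2 + 14·-1.

12 30 32
26 32 21
14 39 38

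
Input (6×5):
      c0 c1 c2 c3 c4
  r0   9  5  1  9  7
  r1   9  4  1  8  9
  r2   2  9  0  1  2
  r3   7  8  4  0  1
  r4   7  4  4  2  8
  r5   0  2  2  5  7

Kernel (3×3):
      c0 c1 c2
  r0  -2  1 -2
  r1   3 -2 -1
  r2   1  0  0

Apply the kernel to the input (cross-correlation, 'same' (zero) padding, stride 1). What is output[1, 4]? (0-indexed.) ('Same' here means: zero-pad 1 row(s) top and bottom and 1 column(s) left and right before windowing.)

The receptive field on the zero-padded input at this output position is [9 7 0 / 8 9 0 / 1 2 0]. Elementwise product with the kernel and sum: 9·-2 + 7·1 + 0·-2 + 8·3 + 9·-2 + 0·-1 + 1·1.

-4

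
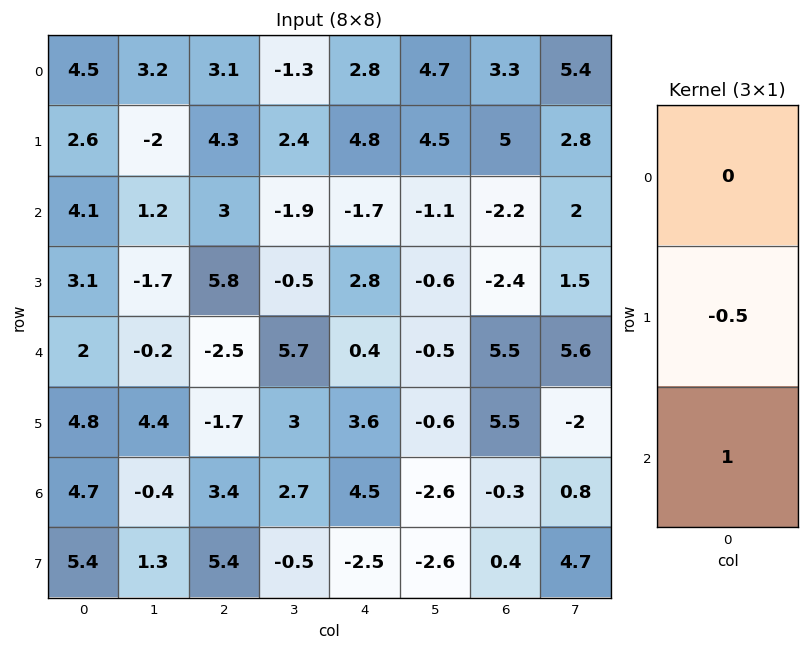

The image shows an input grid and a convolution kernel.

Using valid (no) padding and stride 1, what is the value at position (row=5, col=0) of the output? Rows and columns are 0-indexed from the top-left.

The receptive field on the input at this output position is [4.8 / 4.7 / 5.4]. Elementwise product with the kernel and sum: 4.7·-0.5 + 5.4·1.

3.05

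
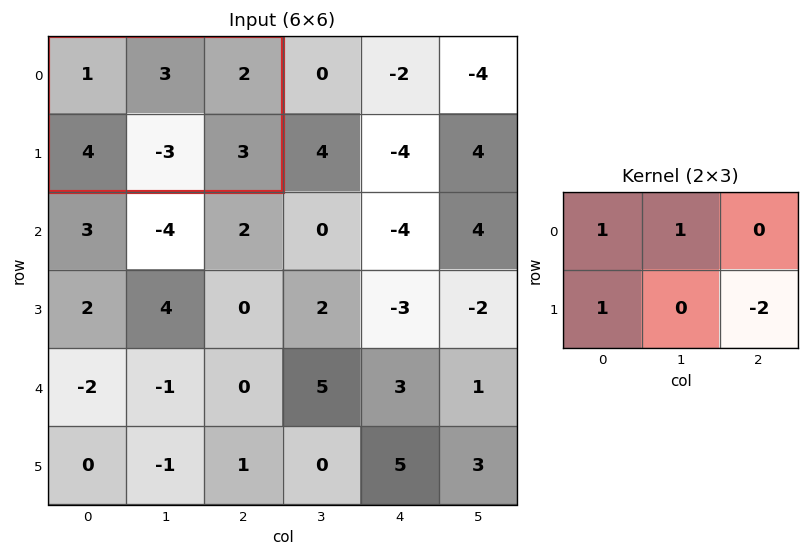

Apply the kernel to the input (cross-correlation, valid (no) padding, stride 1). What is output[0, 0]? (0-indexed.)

The receptive field on the input at this output position is [1 3 2 / 4 -3 3]. Elementwise product with the kernel and sum: 1·1 + 3·1 + 4·1 + 3·-2.

2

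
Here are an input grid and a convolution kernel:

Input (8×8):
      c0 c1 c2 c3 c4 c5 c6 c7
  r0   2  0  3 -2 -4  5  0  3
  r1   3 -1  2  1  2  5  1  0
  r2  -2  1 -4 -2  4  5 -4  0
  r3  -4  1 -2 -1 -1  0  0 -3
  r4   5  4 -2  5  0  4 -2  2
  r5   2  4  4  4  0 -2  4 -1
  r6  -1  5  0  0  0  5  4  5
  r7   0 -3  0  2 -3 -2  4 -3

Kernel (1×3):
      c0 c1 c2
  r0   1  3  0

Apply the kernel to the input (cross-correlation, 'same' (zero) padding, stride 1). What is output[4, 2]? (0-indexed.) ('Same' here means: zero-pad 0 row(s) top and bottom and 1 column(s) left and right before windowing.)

-2

The receptive field on the zero-padded input at this output position is [4 -2 5]. Elementwise product with the kernel and sum: 4·1 + -2·3.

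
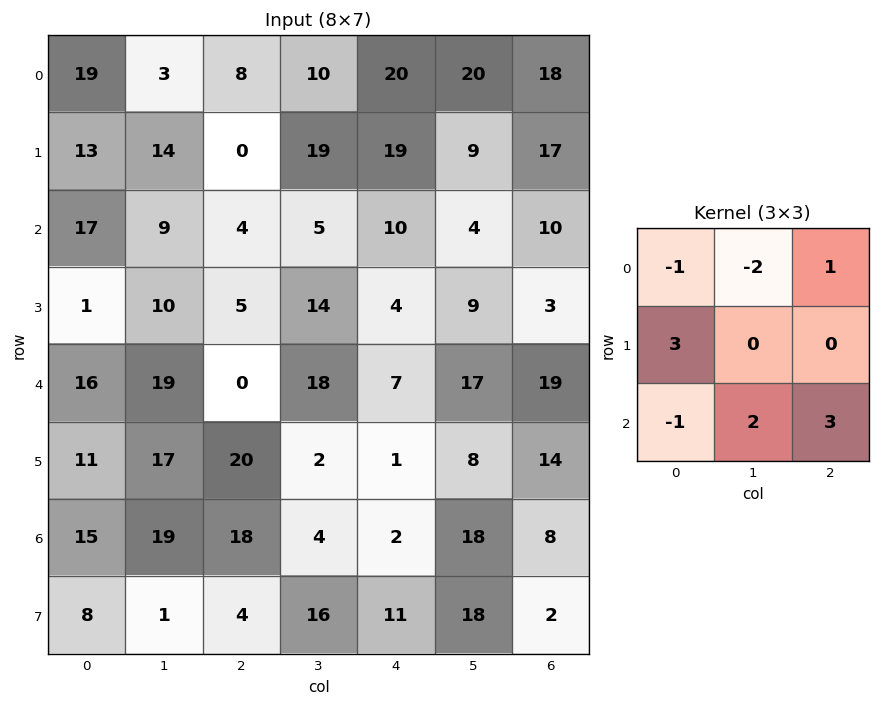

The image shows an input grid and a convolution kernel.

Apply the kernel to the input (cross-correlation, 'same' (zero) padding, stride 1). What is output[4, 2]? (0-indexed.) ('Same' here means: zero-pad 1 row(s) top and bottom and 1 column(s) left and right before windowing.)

The receptive field on the zero-padded input at this output position is [10 5 14 / 19 0 18 / 17 20 2]. Elementwise product with the kernel and sum: 10·-1 + 5·-2 + 14·1 + 19·3 + 17·-1 + 20·2 + 2·3.

80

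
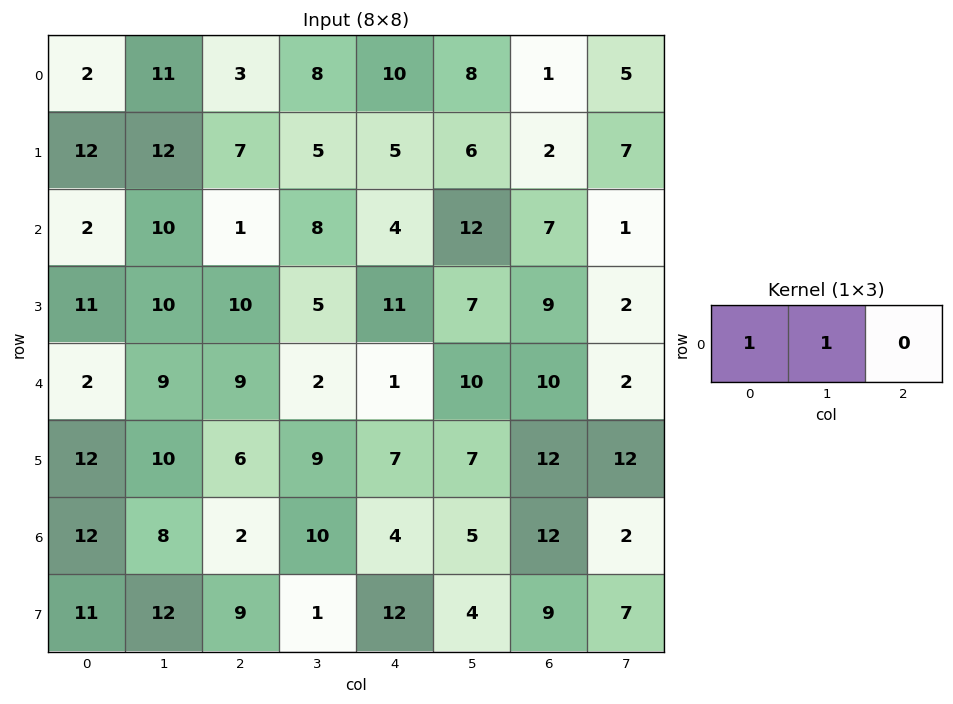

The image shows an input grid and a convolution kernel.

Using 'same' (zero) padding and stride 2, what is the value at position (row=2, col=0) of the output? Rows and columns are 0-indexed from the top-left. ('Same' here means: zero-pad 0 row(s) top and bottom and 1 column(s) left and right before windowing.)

2

The receptive field on the zero-padded input at this output position is [0 2 9]. Elementwise product with the kernel and sum: 0·1 + 2·1.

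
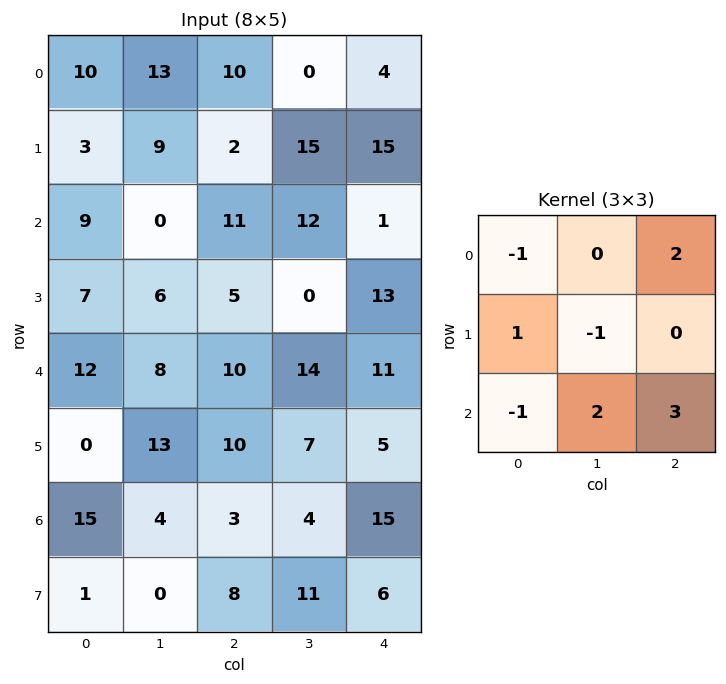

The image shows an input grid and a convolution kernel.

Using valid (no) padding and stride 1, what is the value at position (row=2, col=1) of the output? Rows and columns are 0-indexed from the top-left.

The receptive field on the input at this output position is [0 11 12 / 6 5 0 / 8 10 14]. Elementwise product with the kernel and sum: 0·-1 + 12·2 + 6·1 + 5·-1 + 8·-1 + 10·2 + 14·3.

79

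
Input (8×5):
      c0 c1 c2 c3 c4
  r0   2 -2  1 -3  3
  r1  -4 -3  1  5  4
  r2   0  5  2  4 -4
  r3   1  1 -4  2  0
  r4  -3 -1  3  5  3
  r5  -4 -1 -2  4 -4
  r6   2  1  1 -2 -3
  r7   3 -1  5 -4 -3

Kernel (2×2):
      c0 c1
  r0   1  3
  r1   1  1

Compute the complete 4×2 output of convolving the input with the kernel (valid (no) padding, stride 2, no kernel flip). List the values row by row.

-11 -2
17 12
-11 20
7 -4

Output[0,0]: The receptive field on the input at this output position is [2 -2 / -4 -3]. Elementwise product with the kernel and sum: 2·1 + -2·3 + -4·1 + -3·1.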